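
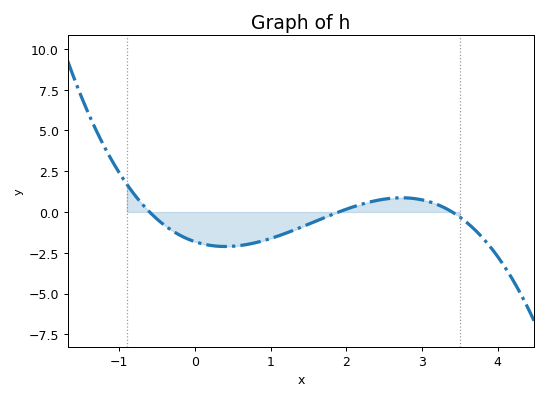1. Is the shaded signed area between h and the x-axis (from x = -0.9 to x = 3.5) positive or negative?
negative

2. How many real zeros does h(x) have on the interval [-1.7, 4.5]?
3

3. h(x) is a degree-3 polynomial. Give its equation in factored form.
y = -0.47(x + 0.6)(x - 1.9)(x - 3.4)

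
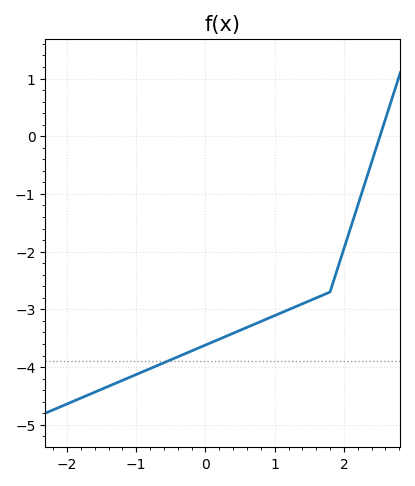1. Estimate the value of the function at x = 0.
-3.6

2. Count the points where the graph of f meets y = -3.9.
1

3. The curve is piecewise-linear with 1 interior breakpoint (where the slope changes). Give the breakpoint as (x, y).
(1.8, -2.7)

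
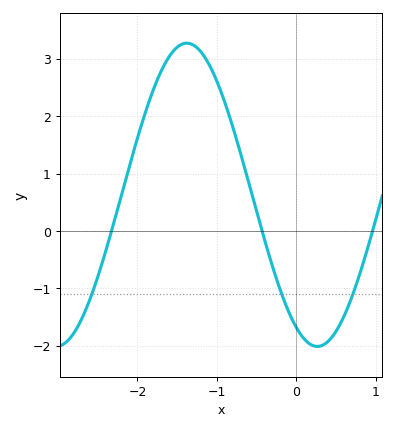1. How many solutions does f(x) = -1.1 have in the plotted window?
3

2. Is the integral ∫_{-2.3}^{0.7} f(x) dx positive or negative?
positive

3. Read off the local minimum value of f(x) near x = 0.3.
-2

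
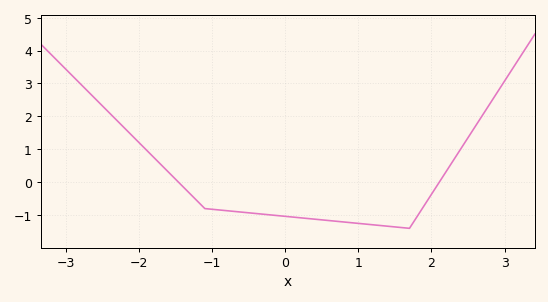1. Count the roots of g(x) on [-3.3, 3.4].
2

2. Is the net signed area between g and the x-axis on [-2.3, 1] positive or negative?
negative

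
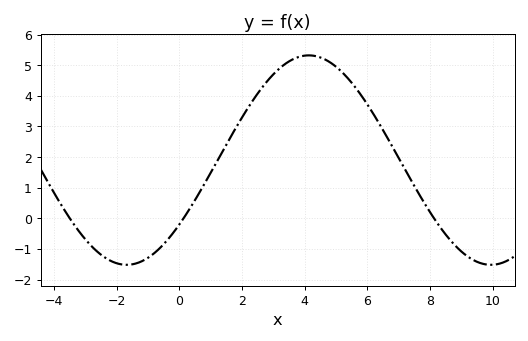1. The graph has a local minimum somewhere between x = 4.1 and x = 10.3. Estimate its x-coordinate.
9.95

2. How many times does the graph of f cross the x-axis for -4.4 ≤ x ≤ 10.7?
3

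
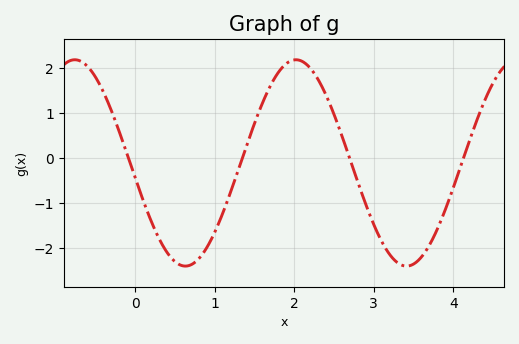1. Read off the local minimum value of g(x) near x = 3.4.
-2.4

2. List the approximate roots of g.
-0.1, 1.3, 2.7, 4.1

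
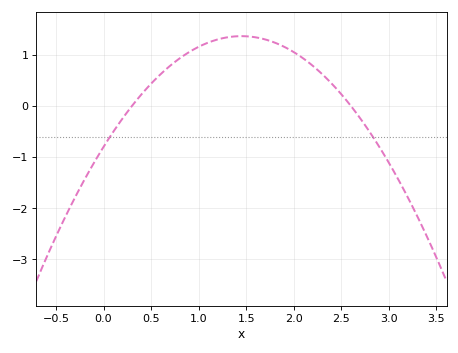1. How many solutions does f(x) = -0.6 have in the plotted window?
2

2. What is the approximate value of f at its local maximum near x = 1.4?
1.36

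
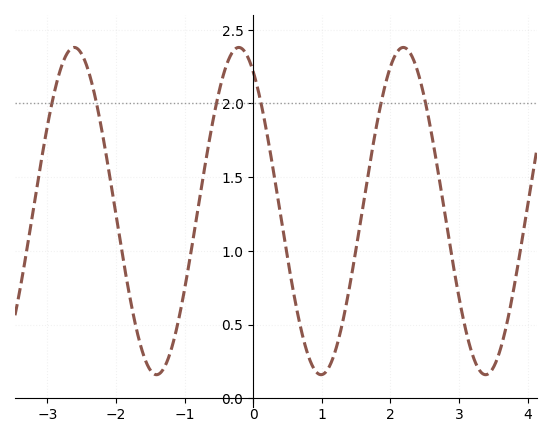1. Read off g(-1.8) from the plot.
0.7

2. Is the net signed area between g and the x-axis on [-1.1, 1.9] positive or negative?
positive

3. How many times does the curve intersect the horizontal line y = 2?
6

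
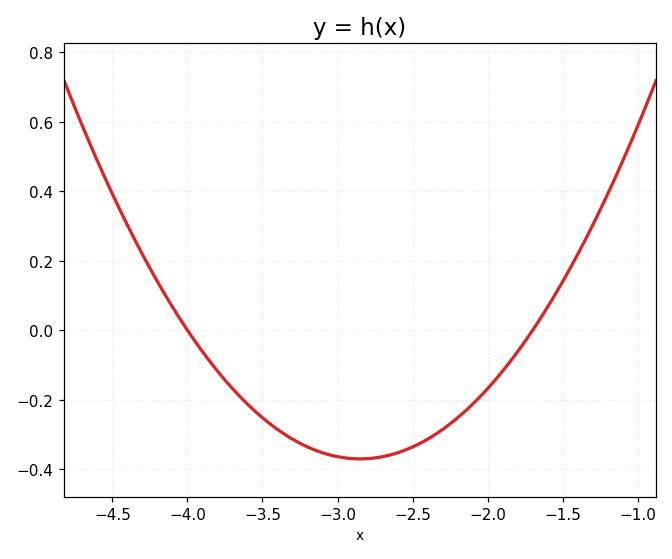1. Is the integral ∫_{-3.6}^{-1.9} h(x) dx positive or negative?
negative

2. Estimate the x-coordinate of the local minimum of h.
-2.85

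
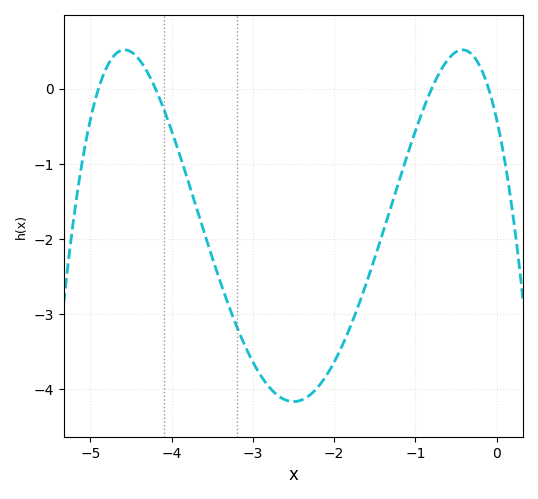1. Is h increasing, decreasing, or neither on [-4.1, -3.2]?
decreasing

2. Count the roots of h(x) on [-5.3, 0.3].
4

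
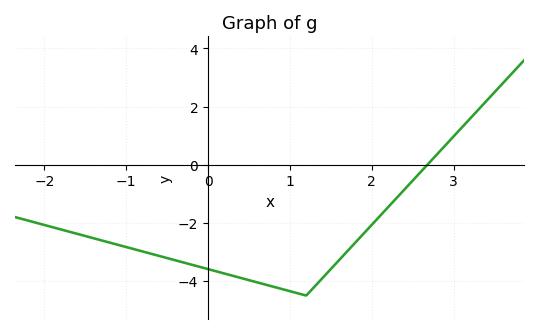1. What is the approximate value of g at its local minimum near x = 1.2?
-4.5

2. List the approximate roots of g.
2.68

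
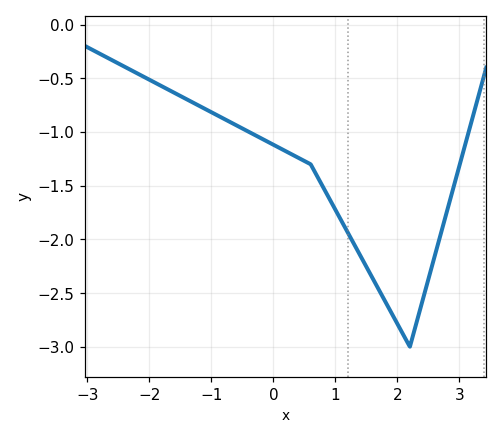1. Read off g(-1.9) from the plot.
-0.55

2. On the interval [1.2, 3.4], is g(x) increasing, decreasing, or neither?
neither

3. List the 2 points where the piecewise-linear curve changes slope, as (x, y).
(0.6, -1.3); (2.2, -3)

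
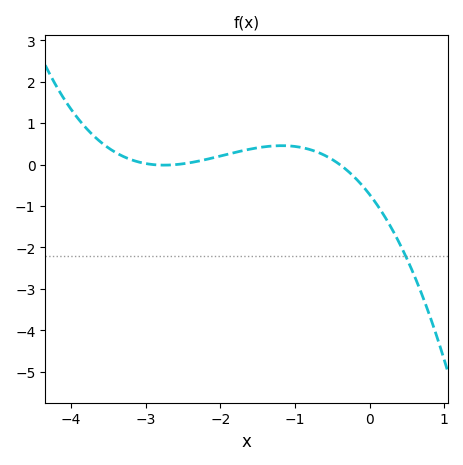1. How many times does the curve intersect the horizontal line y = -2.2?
1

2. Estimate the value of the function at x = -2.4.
0.048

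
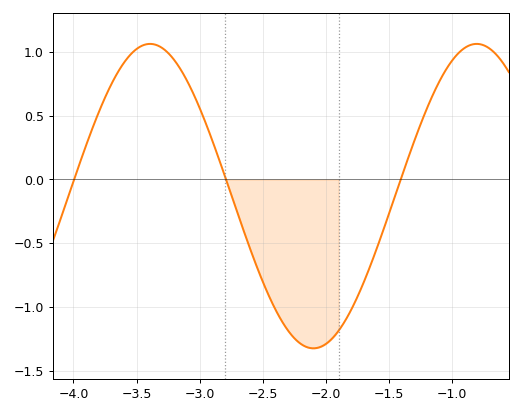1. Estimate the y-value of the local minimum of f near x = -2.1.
-1.32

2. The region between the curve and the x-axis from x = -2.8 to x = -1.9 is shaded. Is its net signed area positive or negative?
negative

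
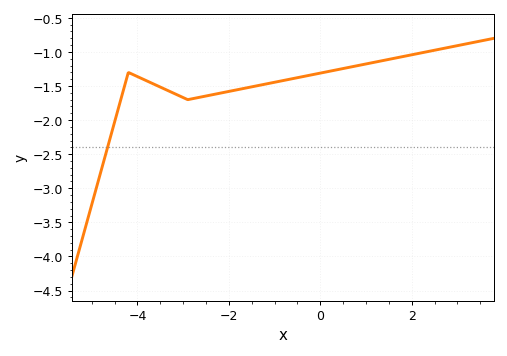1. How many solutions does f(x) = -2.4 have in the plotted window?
1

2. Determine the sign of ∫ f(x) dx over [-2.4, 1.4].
negative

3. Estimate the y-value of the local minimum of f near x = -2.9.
-1.7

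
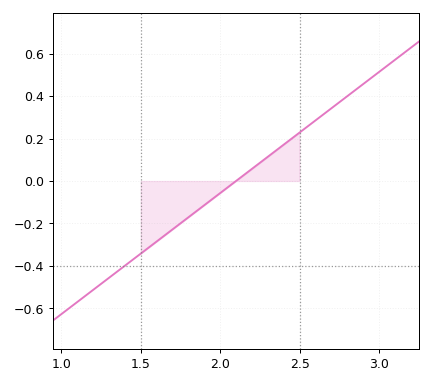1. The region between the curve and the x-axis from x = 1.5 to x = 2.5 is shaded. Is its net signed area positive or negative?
negative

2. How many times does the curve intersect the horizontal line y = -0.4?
1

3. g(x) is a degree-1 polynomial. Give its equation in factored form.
y = 0.57(x - 2.1)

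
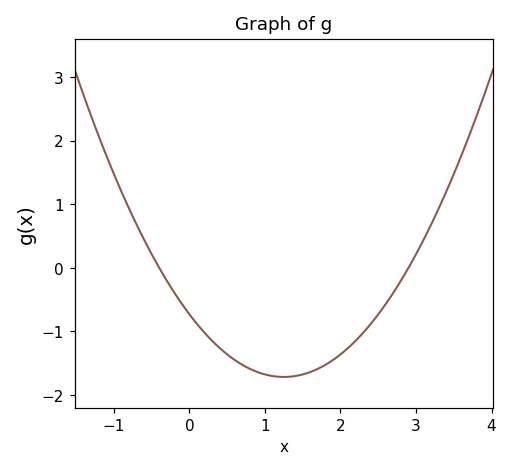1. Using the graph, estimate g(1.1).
-1.7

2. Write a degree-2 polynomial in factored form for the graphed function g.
y = 0.63(x + 0.4)(x - 2.9)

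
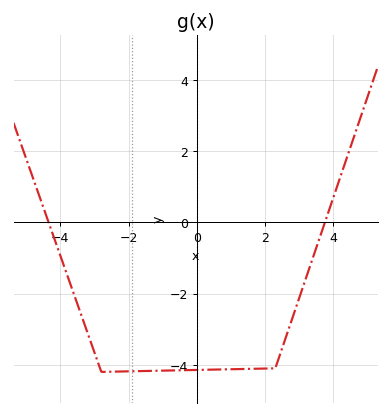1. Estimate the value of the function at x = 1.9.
-4.2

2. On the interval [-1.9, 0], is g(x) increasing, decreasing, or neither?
increasing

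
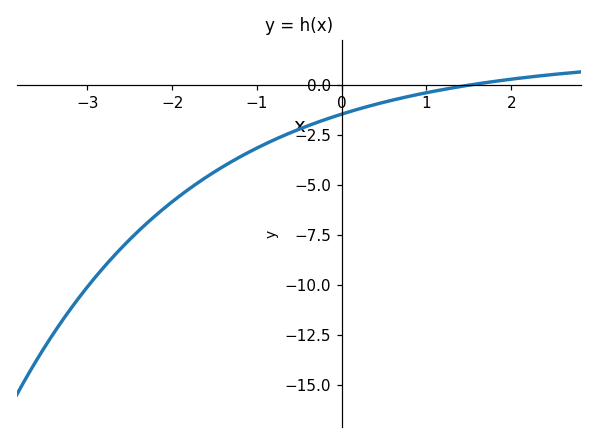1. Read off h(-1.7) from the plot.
-4.9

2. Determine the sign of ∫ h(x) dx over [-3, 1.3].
negative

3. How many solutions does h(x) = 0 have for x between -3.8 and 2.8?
1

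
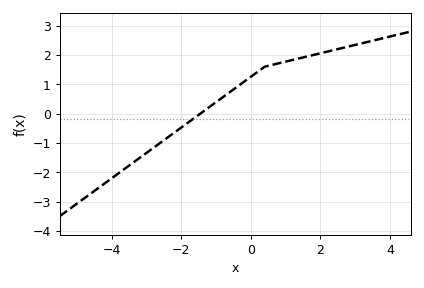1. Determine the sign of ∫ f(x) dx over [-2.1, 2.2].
positive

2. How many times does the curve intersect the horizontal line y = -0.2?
1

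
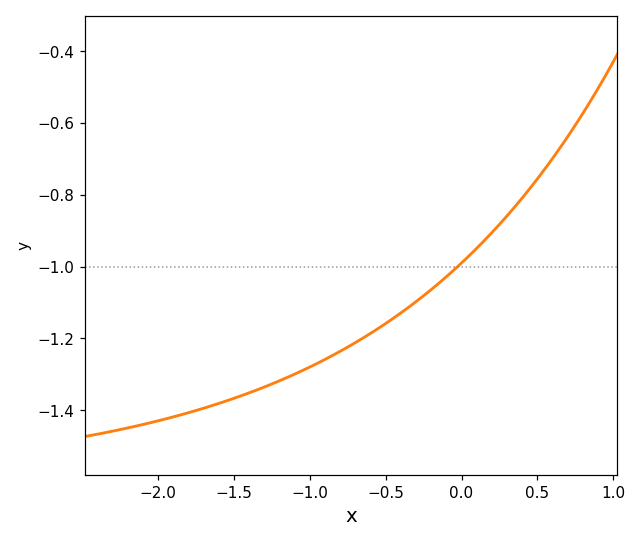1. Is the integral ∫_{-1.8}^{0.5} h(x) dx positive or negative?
negative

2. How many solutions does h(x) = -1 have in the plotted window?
1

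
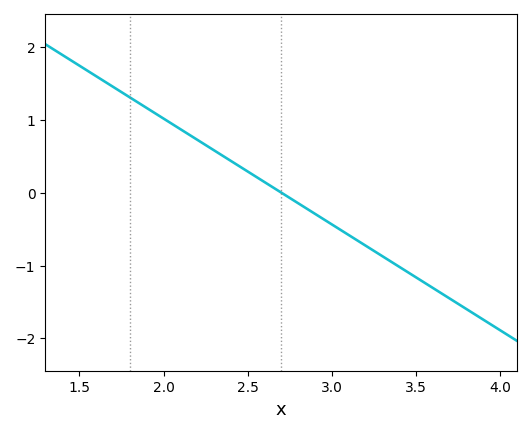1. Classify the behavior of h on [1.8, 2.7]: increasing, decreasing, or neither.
decreasing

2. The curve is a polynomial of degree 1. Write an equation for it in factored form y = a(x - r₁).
y = -1.45(x - 2.7)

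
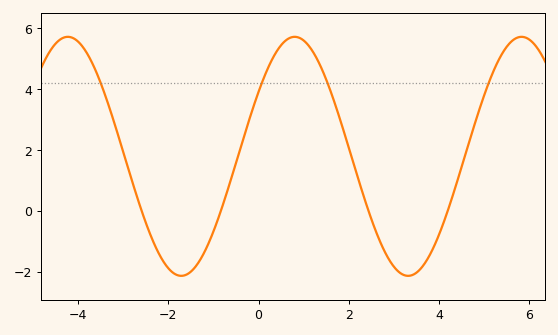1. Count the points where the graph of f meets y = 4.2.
4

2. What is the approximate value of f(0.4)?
5.23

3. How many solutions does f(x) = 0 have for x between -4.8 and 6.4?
4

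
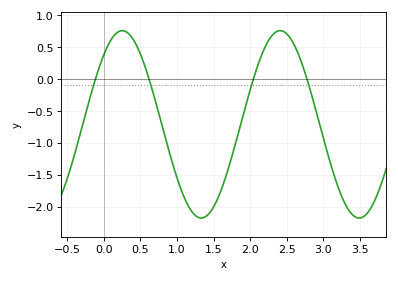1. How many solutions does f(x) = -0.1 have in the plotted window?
4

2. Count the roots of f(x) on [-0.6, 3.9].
4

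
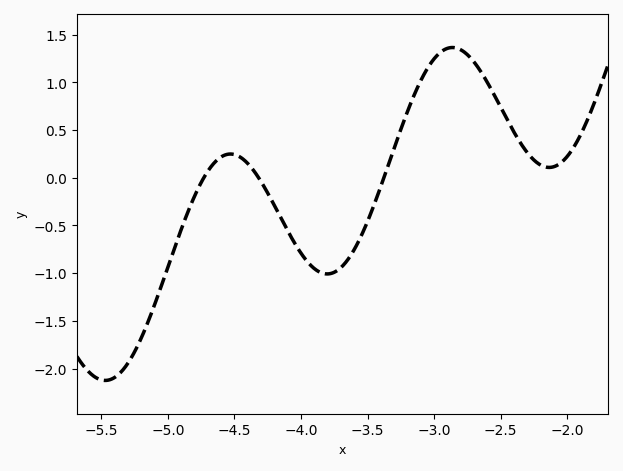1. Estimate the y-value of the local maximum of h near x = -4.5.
0.249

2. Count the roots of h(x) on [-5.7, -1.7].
3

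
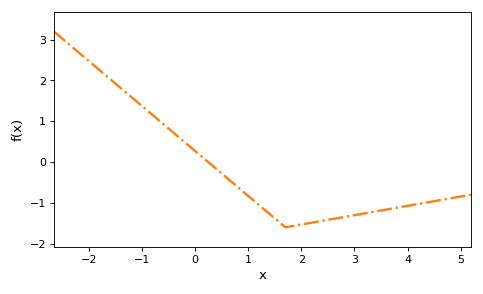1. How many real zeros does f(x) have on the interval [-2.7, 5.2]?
1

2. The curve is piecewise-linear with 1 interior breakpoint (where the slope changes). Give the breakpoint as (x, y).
(1.7, -1.6)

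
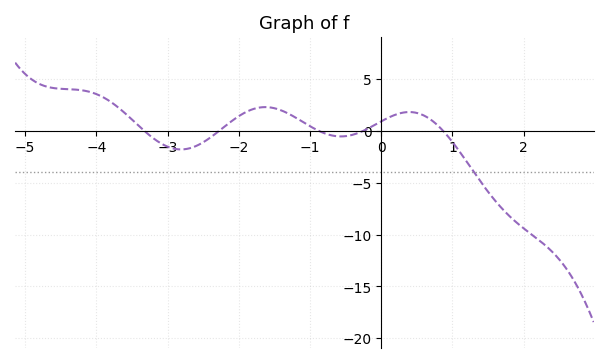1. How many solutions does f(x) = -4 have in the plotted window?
1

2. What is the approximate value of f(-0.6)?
-0.544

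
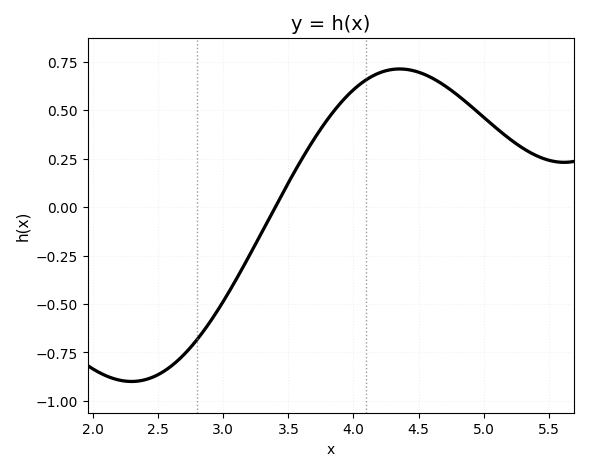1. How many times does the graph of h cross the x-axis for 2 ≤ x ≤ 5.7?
1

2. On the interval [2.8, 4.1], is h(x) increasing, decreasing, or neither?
increasing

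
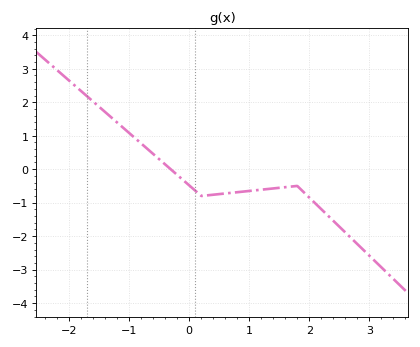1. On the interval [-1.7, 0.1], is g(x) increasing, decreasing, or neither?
decreasing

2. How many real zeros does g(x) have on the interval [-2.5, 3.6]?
1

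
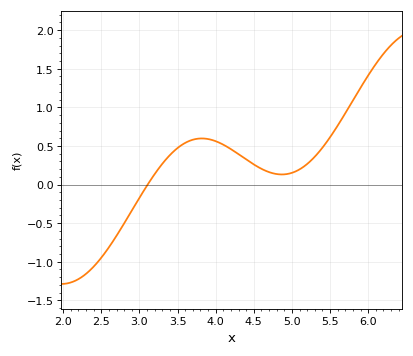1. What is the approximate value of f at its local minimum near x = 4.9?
0.131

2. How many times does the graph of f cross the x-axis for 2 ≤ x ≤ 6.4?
1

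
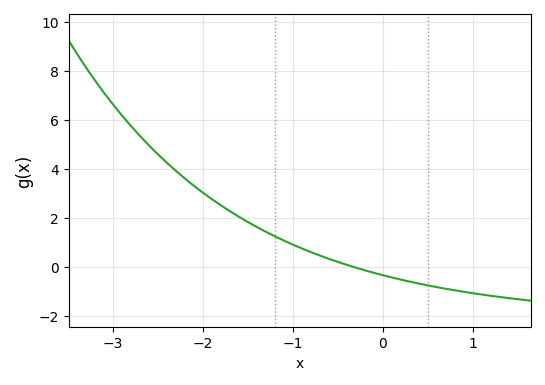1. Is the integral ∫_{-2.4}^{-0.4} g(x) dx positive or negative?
positive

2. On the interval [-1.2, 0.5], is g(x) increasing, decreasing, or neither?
decreasing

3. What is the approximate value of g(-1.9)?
2.79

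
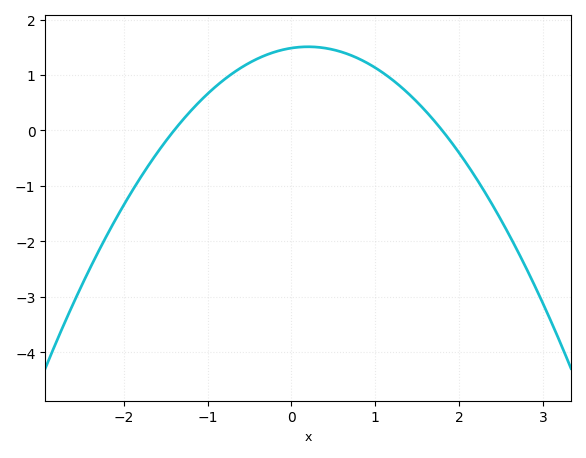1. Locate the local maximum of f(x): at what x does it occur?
0.2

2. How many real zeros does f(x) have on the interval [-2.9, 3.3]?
2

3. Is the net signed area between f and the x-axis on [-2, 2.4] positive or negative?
positive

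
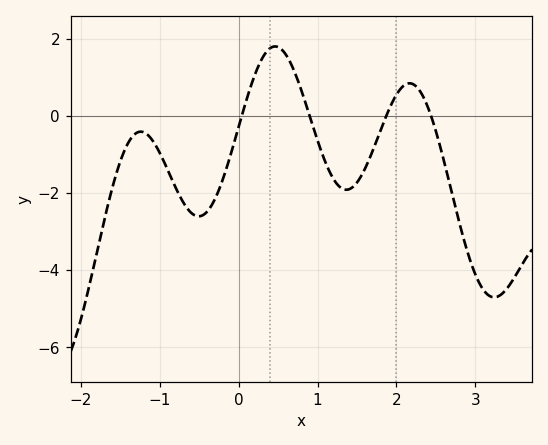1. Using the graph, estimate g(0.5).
1.8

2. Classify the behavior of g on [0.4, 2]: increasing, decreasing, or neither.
neither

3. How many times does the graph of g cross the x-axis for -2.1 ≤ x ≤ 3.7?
4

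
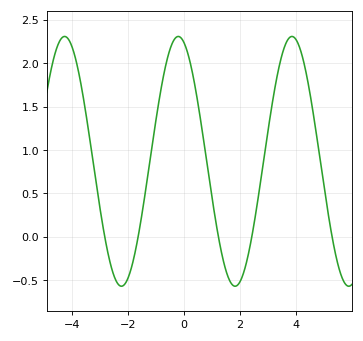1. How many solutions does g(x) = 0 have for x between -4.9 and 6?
5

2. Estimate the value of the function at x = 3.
1.24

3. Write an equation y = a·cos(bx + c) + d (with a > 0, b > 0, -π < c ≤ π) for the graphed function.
y = 1.44cos(1.55x + 0.32) + 0.87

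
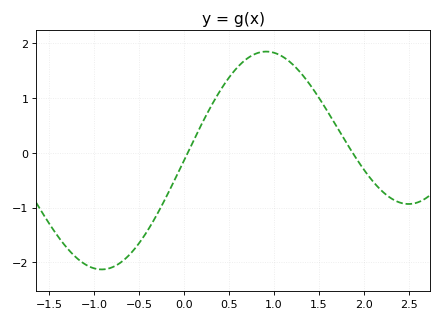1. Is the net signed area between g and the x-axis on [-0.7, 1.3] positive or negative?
positive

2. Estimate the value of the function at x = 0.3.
0.8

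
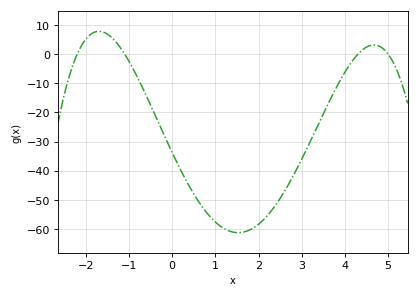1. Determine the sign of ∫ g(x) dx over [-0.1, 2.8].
negative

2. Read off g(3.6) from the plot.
-17.4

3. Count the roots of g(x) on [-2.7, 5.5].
4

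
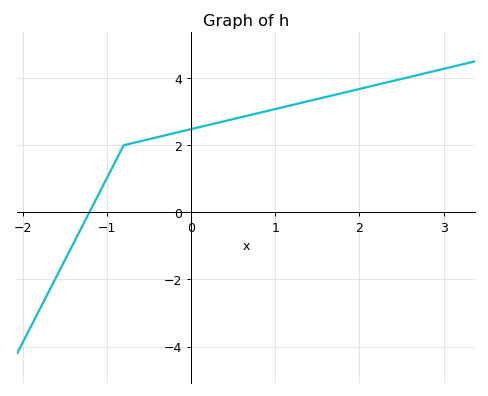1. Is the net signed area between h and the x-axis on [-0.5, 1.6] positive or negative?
positive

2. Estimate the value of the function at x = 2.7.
4.1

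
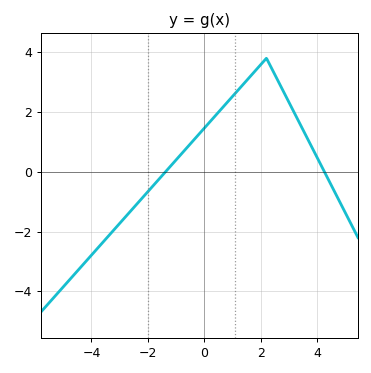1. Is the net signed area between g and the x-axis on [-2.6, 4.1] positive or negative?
positive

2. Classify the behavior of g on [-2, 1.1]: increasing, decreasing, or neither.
increasing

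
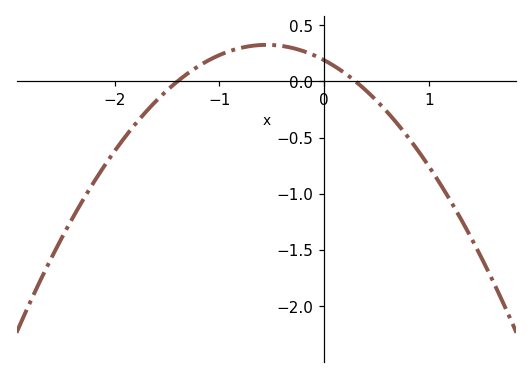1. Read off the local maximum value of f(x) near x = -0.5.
0.325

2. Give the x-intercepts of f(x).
-1.4, 0.3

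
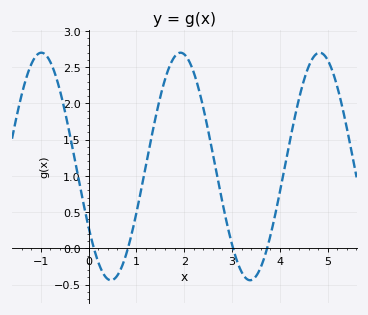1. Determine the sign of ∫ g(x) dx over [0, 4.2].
positive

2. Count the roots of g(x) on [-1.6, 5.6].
4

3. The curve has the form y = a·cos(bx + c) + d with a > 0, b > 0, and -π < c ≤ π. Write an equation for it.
y = 1.57cos(2.16x + 2.13) + 1.13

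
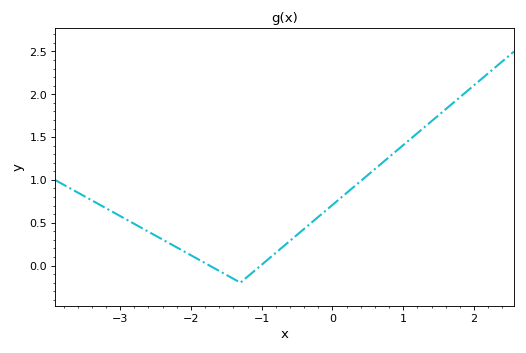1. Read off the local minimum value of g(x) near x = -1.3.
-0.2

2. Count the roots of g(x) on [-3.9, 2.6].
2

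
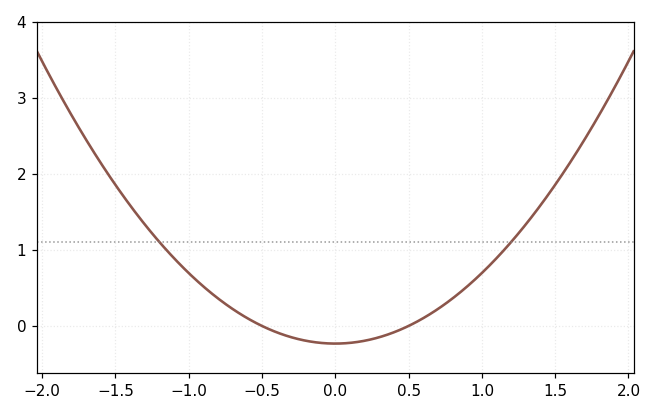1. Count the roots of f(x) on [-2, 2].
2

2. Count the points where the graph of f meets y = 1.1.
2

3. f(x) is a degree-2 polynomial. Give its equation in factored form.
y = 0.93(x + 0.5)(x - 0.5)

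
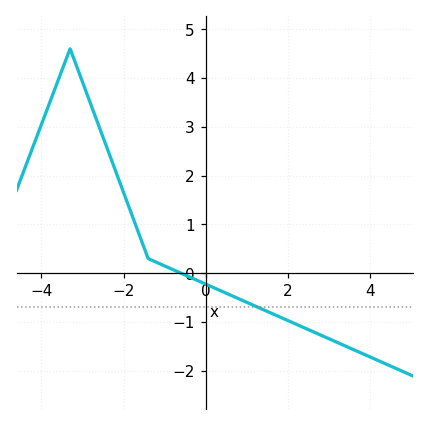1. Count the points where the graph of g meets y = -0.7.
1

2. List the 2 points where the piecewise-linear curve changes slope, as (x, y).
(-3.3, 4.6); (-1.4, 0.3)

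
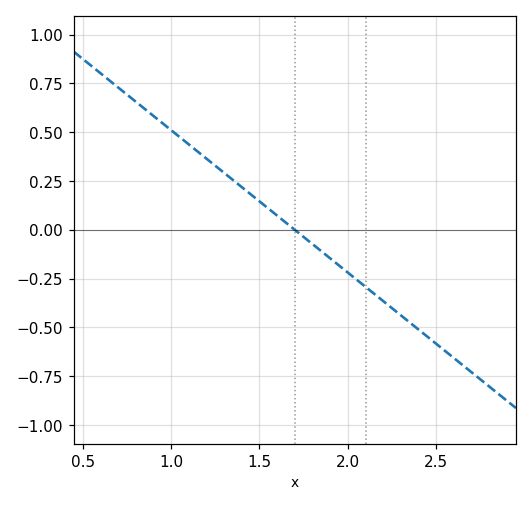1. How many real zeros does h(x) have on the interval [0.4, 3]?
1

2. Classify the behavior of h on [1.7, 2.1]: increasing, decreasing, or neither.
decreasing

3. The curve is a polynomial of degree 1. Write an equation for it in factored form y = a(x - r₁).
y = -0.73(x - 1.7)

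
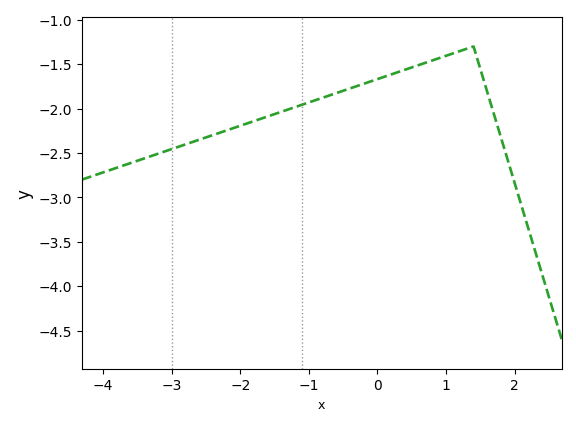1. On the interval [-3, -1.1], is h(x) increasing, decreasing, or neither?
increasing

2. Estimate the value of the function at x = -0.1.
-1.69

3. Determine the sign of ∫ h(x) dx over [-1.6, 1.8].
negative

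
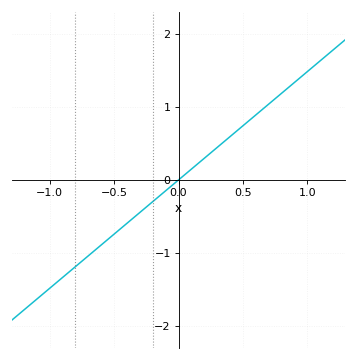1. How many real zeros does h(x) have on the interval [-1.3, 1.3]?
1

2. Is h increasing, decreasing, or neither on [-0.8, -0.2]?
increasing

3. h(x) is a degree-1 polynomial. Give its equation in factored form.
y = 1.48(x - 0)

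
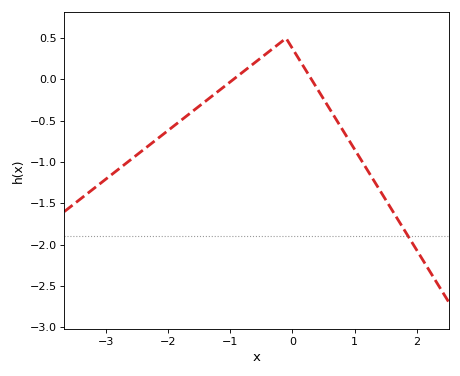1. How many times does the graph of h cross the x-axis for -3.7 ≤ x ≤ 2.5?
2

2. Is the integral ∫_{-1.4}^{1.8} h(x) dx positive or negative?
negative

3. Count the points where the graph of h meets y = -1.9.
1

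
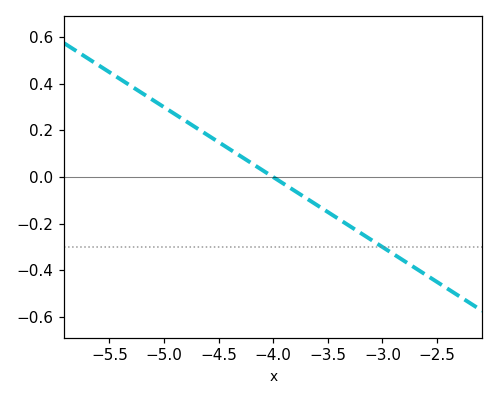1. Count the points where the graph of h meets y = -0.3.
1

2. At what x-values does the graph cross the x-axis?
-4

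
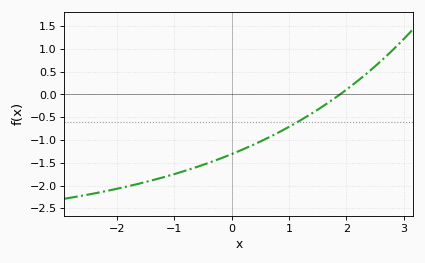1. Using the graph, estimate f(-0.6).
-1.59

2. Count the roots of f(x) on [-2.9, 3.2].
1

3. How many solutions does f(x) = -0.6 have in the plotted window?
1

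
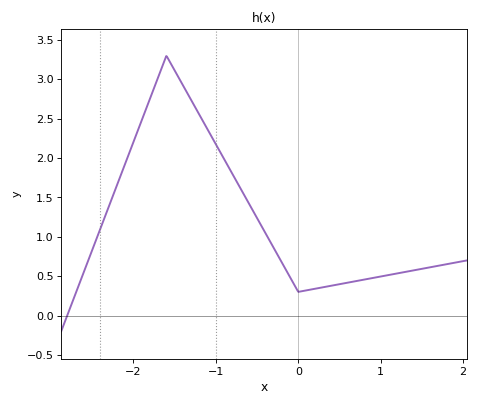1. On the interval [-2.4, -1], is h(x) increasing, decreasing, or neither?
neither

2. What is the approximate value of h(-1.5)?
3.1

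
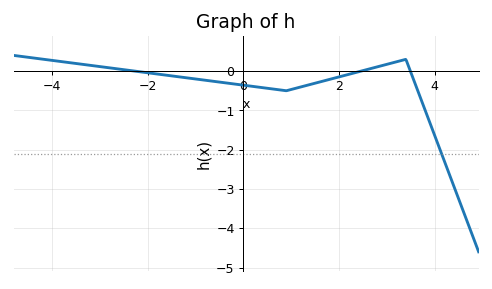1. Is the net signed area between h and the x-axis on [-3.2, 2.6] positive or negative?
negative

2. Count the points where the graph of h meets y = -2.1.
1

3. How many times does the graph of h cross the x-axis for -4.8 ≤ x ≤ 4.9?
3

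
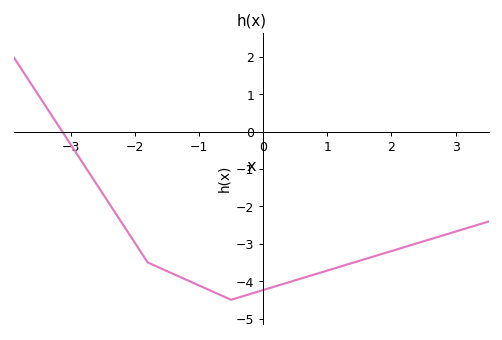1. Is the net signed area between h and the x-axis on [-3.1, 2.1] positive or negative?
negative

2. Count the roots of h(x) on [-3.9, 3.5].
1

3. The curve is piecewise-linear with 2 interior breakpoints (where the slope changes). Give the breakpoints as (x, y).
(-1.8, -3.5); (-0.5, -4.5)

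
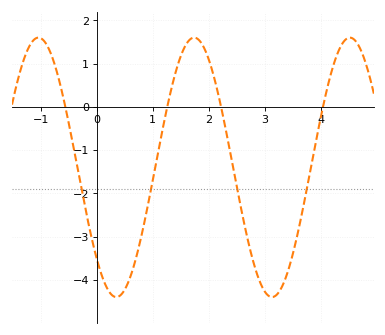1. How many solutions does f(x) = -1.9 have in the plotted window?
4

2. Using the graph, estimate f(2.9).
-4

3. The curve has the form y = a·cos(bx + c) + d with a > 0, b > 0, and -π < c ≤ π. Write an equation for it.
y = 3cos(2.26x + 2.35) - 1.4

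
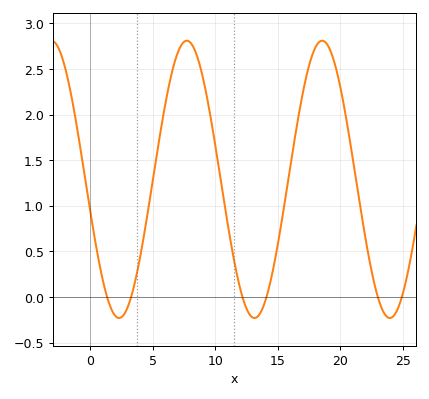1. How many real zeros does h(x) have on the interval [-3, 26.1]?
6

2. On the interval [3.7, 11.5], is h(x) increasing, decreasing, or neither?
neither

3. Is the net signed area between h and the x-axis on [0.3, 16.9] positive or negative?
positive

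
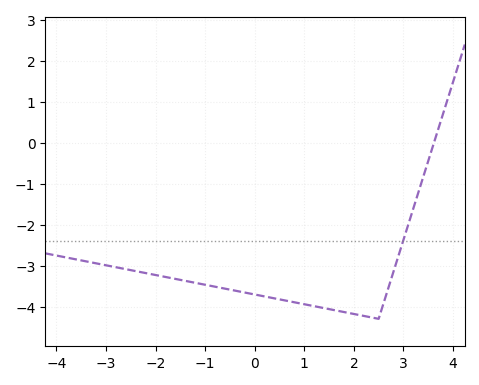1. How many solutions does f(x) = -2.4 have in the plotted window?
1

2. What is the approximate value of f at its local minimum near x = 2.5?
-4.3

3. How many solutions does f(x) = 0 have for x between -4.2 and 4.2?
1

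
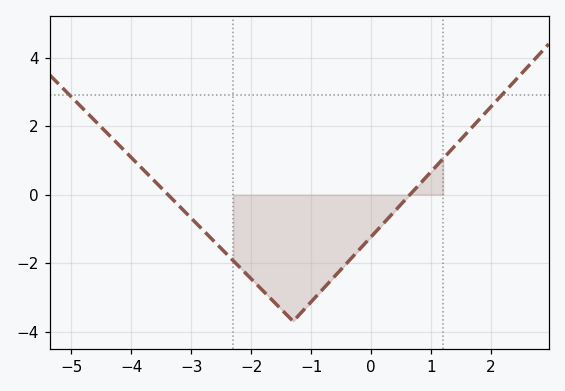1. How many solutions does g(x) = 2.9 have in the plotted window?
2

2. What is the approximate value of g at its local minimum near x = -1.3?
-3.7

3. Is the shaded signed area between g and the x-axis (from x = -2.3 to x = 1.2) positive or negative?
negative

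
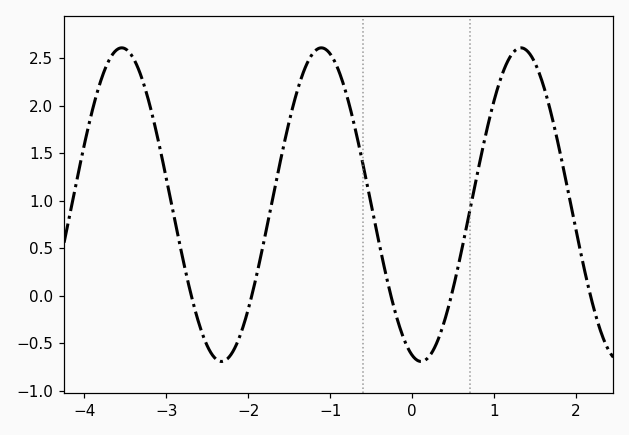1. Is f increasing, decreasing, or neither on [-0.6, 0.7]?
neither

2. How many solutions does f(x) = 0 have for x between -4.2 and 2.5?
5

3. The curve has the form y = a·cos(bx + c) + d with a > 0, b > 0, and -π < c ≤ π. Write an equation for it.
y = 1.65cos(2.6x + 2.9) + 0.96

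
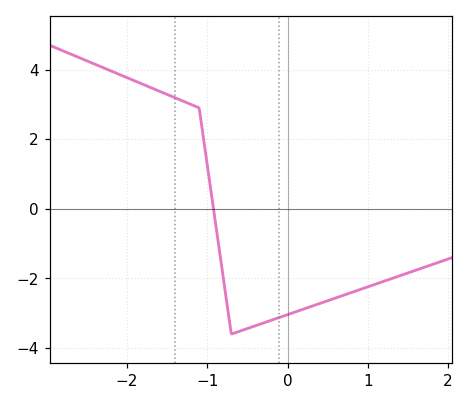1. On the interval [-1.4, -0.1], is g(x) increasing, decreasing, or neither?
neither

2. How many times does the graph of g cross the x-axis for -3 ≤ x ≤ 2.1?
1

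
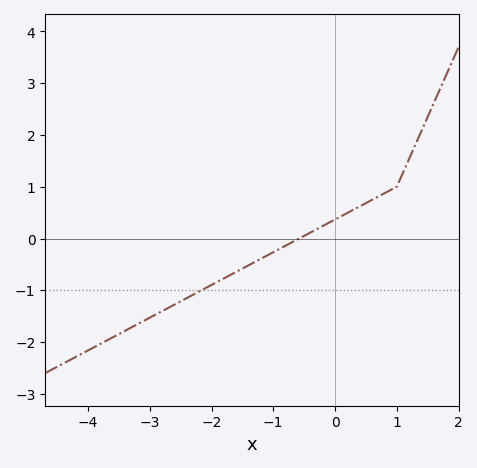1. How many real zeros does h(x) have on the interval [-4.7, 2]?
1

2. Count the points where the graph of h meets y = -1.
1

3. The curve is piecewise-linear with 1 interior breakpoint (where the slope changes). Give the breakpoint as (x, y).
(1, 1)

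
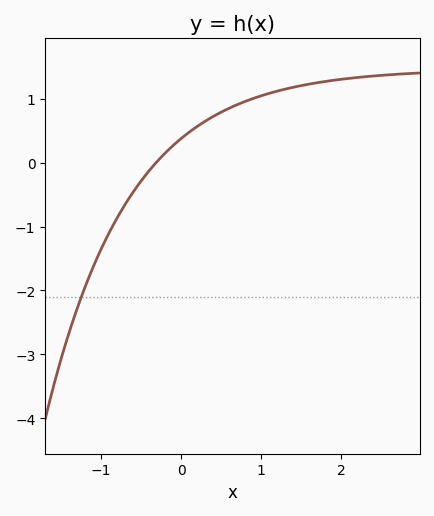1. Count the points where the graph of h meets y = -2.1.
1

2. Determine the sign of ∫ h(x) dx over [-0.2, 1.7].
positive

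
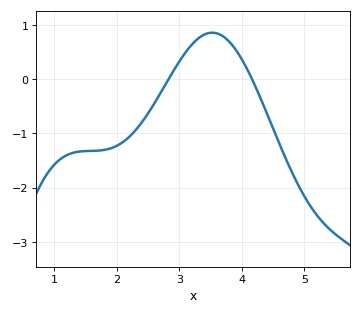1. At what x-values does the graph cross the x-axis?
2.8, 4.2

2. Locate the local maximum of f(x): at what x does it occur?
3.5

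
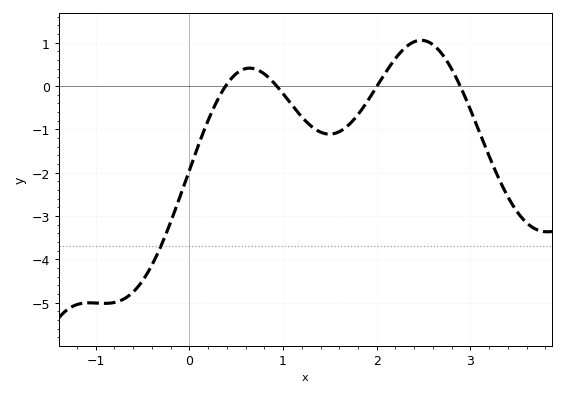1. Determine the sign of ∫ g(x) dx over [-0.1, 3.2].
negative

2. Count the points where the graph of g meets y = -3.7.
1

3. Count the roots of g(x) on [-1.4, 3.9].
4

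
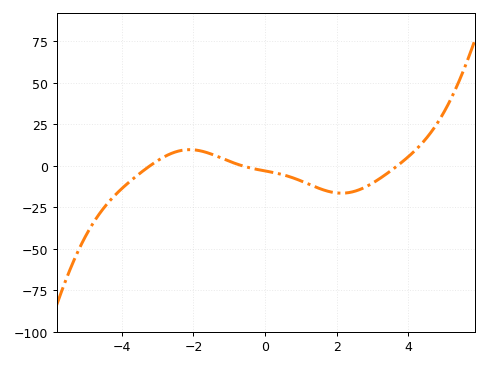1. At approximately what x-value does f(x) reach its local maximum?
-2.1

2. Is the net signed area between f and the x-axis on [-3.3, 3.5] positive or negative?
negative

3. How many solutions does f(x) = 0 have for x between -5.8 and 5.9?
3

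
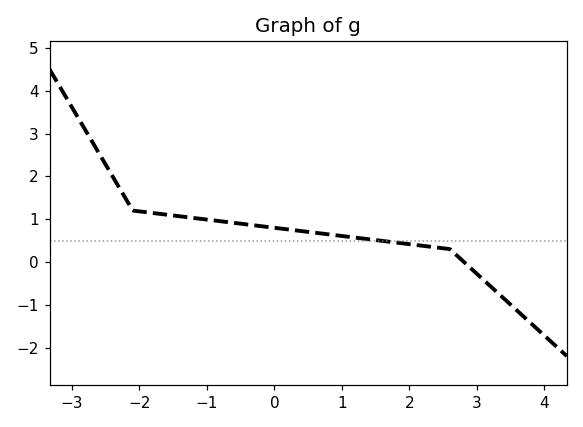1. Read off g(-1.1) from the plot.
1.01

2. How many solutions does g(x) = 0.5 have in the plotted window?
1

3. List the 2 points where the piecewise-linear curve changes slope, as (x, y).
(-2.1, 1.2); (2.6, 0.3)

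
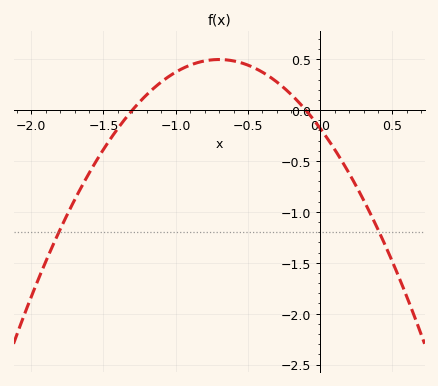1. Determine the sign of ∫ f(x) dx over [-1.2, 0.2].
positive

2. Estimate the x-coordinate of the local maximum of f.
-0.7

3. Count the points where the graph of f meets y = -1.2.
2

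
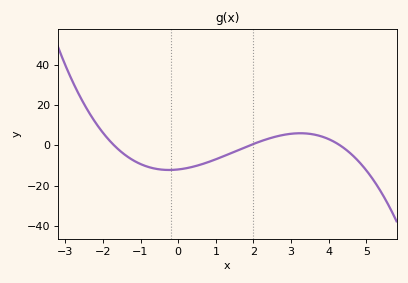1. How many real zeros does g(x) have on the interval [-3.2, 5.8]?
3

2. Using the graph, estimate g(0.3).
-11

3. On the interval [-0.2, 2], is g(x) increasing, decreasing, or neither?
increasing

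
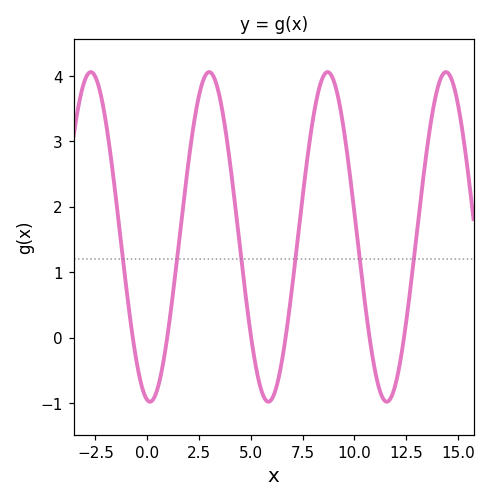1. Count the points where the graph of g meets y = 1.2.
6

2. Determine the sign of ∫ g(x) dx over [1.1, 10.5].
positive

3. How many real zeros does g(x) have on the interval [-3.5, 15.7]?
6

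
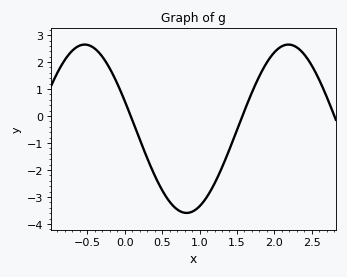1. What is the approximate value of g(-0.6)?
2.61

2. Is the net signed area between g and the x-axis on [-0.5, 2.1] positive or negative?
negative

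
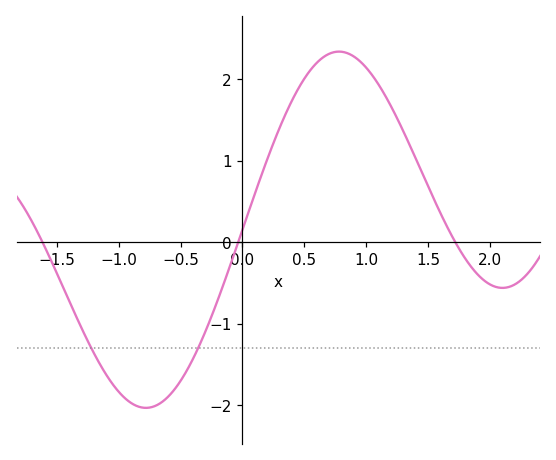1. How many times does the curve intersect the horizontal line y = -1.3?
2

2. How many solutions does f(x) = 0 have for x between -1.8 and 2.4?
3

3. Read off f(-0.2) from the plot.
-0.709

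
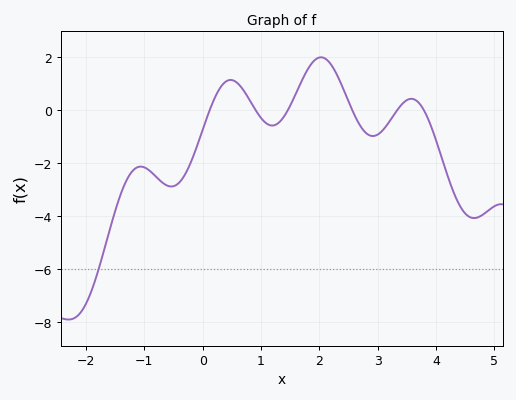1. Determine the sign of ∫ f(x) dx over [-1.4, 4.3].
negative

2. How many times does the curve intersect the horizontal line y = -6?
1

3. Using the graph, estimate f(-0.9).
-2.4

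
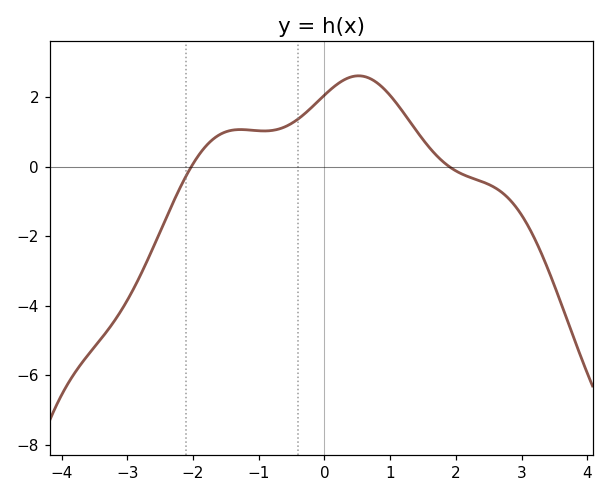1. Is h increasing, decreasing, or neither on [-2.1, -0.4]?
neither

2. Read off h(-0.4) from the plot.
1.37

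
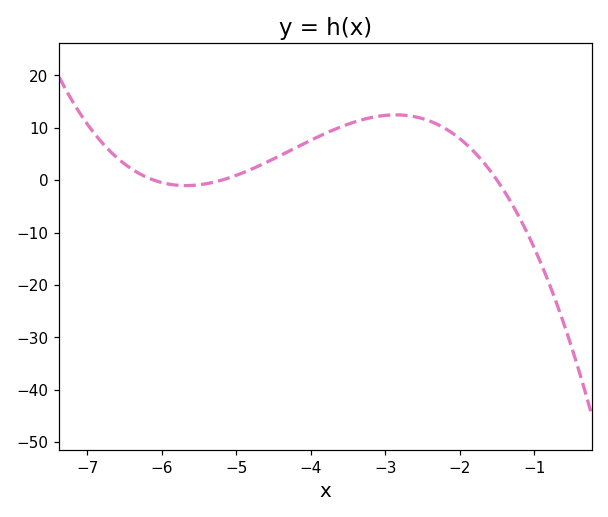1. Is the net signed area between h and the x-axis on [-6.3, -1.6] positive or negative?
positive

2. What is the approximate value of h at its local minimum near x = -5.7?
-1.02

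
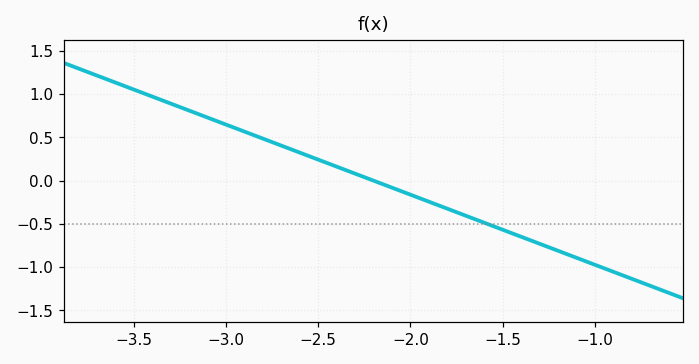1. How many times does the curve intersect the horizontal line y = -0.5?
1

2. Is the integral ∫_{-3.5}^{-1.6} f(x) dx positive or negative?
positive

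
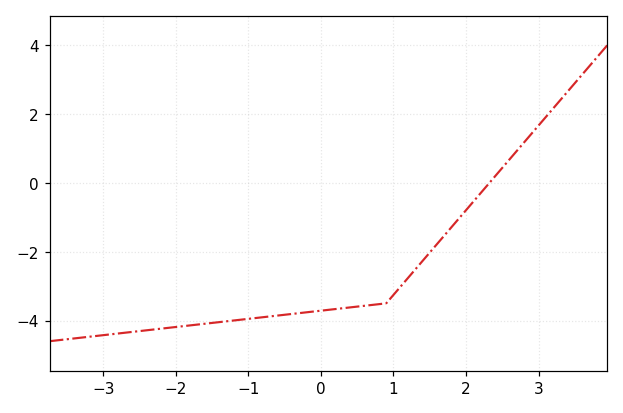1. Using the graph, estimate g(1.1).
-3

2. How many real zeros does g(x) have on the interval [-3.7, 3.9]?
1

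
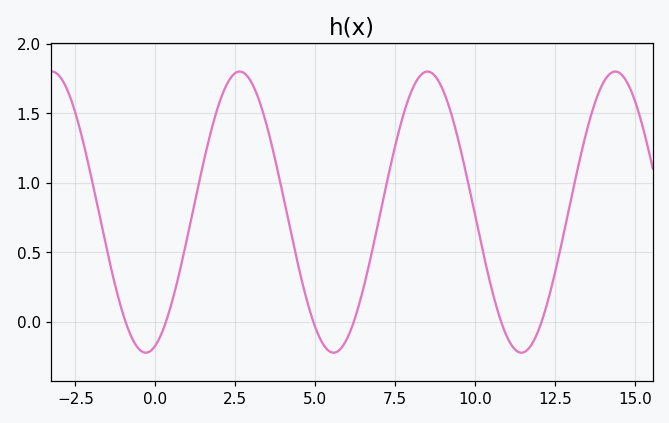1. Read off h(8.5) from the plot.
1.8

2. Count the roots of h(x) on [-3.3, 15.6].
6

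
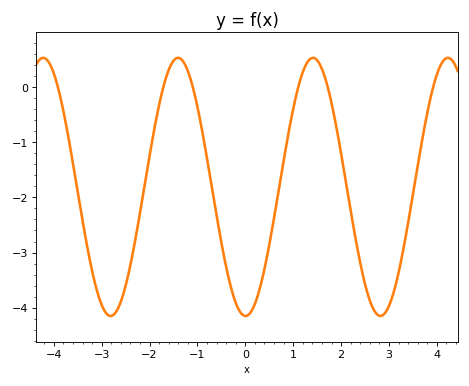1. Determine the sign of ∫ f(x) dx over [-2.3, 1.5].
negative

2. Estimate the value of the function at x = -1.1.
0.012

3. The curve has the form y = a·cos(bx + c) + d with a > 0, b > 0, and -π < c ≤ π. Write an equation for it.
y = 2.34cos(2.23x + 3.13) - 1.81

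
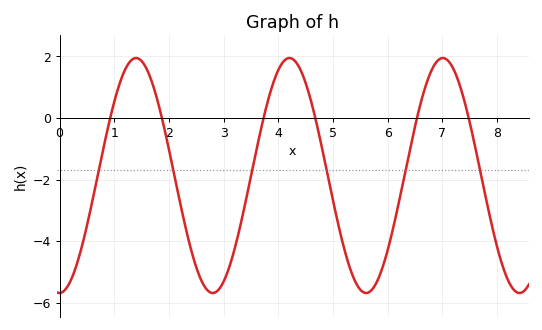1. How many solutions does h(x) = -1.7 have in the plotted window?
6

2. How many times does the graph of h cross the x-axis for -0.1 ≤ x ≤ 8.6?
6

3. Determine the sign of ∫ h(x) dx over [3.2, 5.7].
negative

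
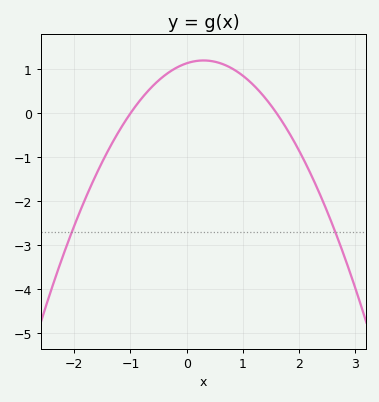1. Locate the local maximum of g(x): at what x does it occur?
0.3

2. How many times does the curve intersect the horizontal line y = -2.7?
2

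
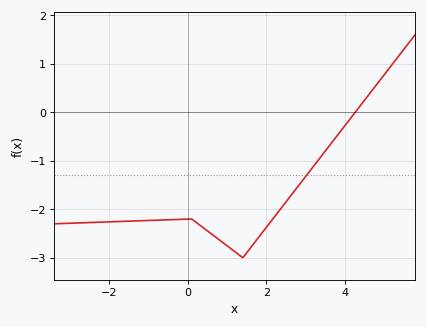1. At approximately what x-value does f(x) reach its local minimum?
1.4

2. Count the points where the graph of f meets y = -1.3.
1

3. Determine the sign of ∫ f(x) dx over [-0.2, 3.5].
negative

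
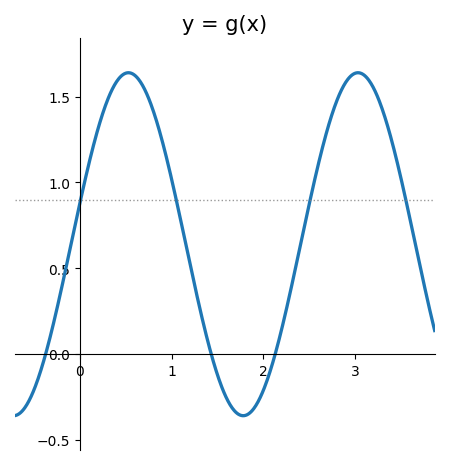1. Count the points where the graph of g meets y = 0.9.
4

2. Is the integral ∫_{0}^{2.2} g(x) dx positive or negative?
positive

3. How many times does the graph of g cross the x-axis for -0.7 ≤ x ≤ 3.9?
3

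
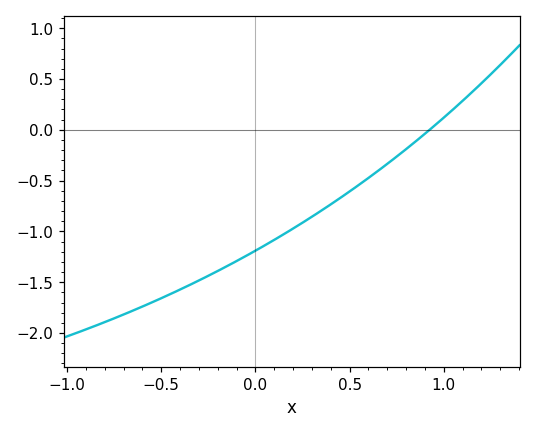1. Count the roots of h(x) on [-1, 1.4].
1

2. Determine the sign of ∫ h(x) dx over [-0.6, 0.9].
negative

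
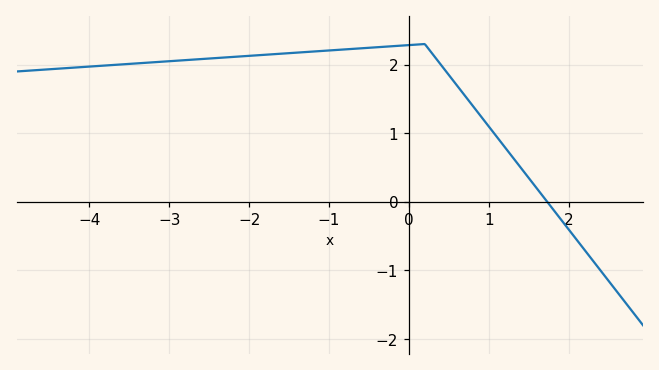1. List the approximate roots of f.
1.73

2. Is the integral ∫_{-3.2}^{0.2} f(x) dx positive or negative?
positive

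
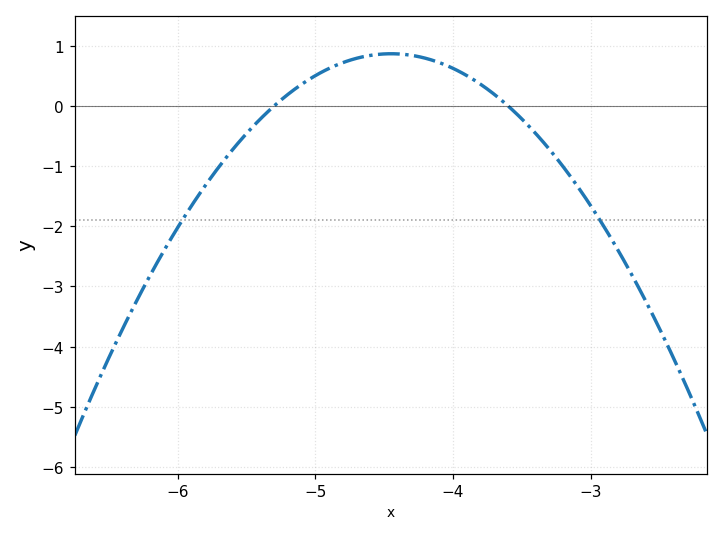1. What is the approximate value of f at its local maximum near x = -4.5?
0.9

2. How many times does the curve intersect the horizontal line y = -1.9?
2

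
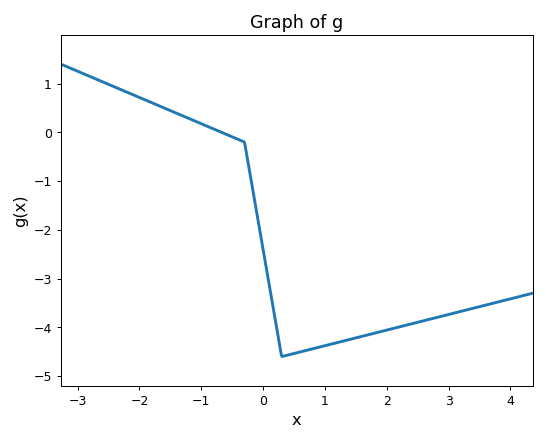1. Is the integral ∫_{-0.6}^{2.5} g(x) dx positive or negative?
negative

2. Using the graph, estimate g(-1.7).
0.554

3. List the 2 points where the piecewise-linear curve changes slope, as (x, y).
(-0.3, -0.2); (0.3, -4.6)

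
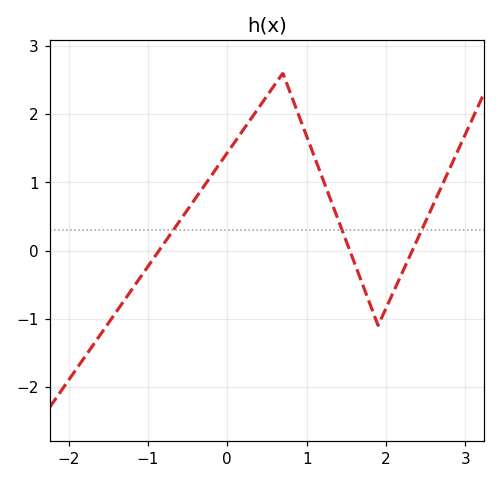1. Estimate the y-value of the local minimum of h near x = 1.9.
-1.1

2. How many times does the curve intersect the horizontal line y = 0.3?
3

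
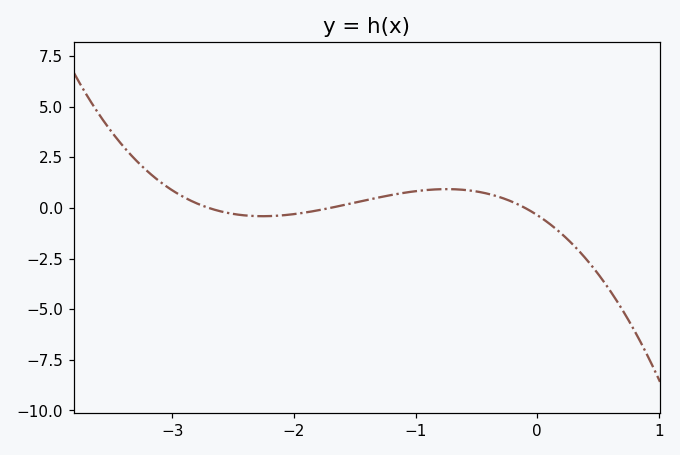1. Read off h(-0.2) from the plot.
0.2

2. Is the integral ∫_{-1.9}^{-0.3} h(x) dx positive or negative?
positive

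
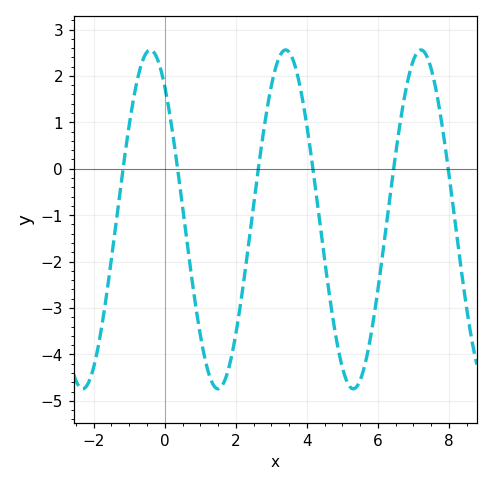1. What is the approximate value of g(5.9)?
-3.1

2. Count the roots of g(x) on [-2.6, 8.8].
6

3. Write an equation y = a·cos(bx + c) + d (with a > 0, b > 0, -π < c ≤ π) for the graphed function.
y = 3.65cos(1.6x + 0.67) - 1.09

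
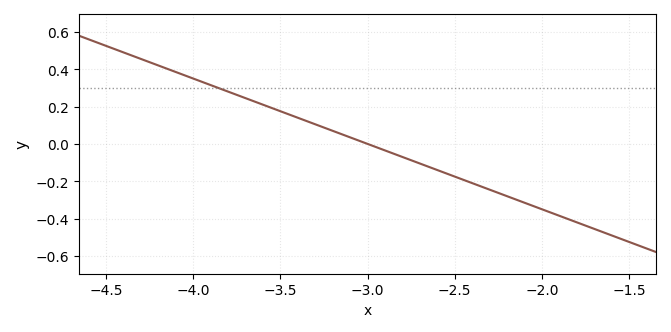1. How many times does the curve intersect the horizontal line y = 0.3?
1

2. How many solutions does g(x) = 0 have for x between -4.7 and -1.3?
1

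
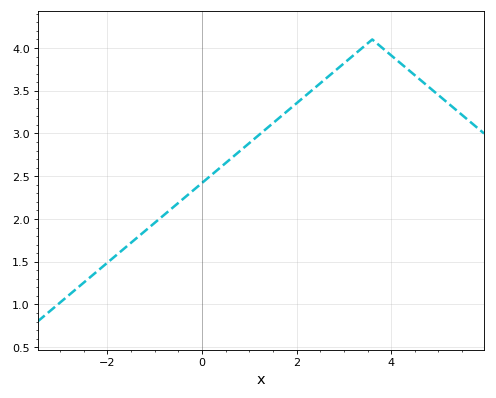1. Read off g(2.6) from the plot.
3.63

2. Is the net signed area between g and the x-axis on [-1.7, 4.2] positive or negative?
positive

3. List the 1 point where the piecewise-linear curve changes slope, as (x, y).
(3.6, 4.1)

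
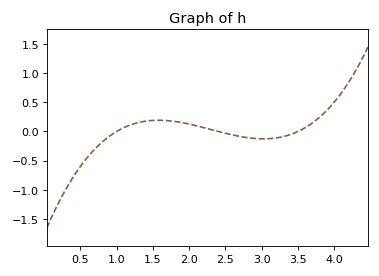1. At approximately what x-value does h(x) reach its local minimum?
3.02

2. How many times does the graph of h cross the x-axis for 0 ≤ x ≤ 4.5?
3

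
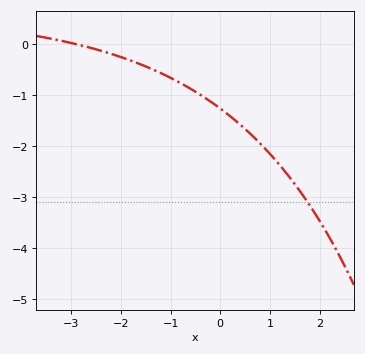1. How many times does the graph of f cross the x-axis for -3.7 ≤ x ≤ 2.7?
1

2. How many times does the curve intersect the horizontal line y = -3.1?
1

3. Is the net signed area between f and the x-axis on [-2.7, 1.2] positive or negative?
negative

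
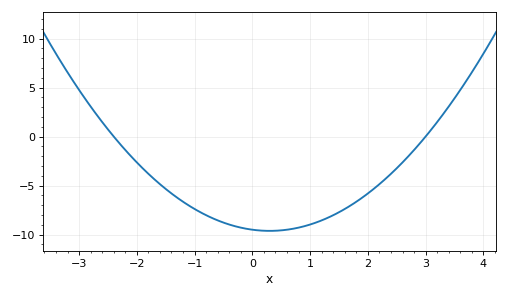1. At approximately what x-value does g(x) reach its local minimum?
0.2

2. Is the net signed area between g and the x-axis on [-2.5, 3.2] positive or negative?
negative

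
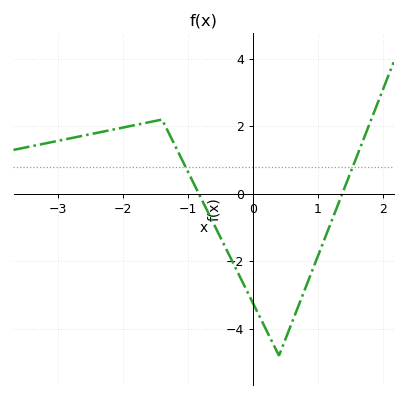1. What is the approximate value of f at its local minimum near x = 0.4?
-4.8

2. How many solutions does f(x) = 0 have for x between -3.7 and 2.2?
2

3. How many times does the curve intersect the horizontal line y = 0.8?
2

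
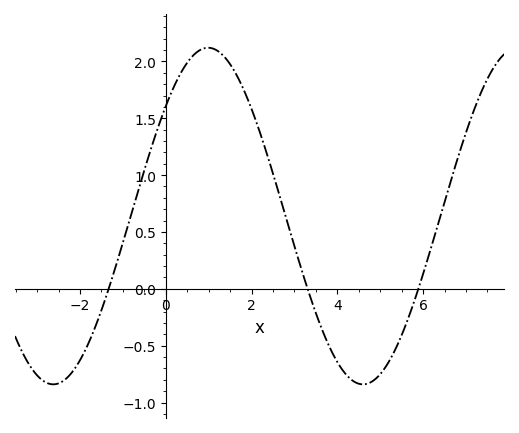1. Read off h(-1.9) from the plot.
-0.556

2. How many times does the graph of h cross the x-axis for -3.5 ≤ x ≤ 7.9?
3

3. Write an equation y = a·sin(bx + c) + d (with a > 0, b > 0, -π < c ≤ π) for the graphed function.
y = 1.48sin(0.87x + 0.712) + 0.64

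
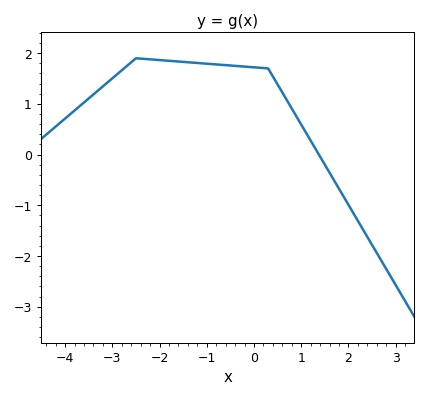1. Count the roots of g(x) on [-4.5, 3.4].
1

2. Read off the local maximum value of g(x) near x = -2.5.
1.9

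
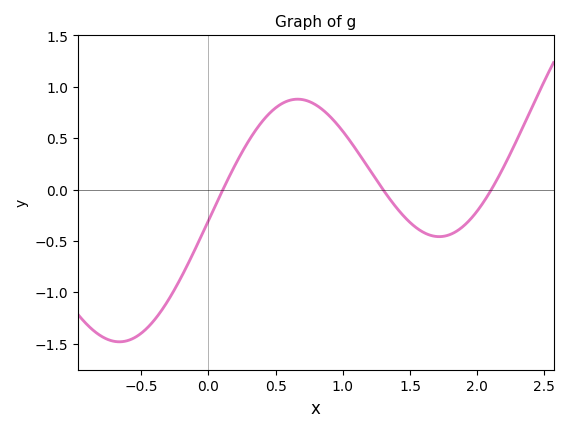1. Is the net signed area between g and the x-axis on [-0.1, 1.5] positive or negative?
positive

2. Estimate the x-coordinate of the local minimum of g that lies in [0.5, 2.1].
1.72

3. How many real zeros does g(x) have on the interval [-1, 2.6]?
3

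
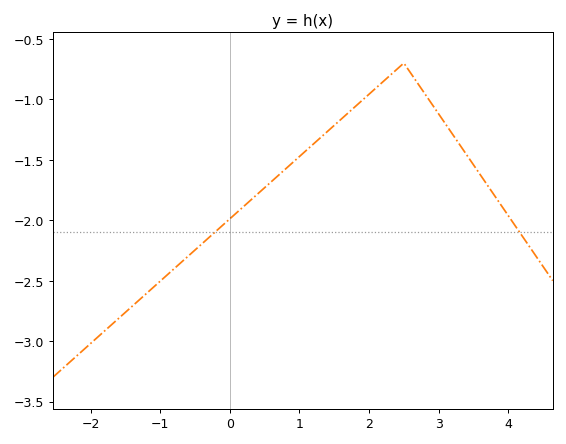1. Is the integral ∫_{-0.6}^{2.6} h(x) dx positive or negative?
negative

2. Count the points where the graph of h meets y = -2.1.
2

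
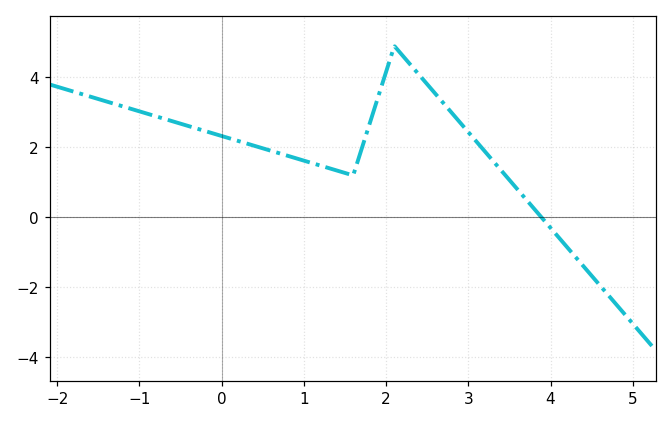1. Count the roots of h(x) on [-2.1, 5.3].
1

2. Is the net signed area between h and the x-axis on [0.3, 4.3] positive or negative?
positive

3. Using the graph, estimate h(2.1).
4.8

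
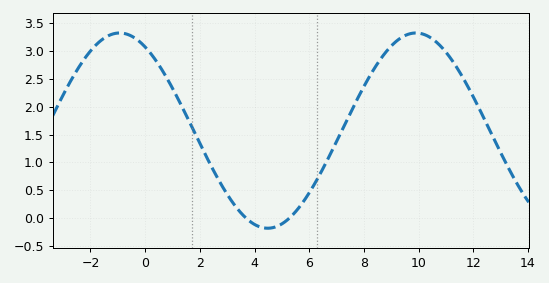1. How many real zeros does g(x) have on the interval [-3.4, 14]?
2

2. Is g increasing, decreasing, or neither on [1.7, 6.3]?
neither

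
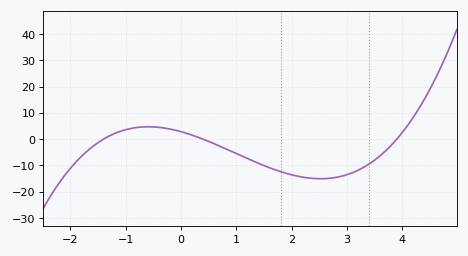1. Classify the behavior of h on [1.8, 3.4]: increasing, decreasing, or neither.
neither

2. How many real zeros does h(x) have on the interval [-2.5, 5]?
3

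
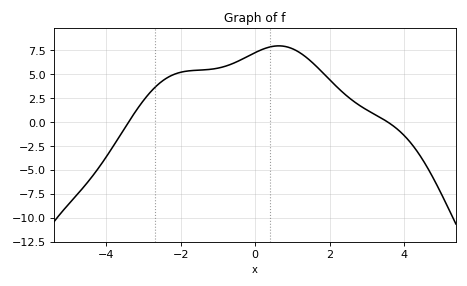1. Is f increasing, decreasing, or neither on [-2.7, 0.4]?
increasing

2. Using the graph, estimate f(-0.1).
7.07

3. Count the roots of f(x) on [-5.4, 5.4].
2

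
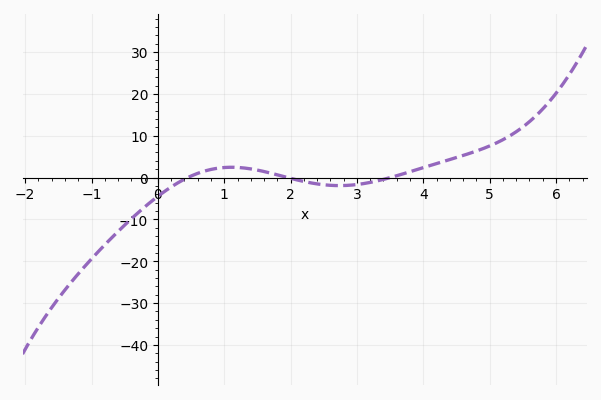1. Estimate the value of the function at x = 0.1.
-3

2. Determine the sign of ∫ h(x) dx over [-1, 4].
negative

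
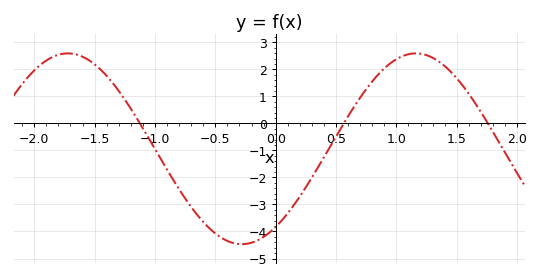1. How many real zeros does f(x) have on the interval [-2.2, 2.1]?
3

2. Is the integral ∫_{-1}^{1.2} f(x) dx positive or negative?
negative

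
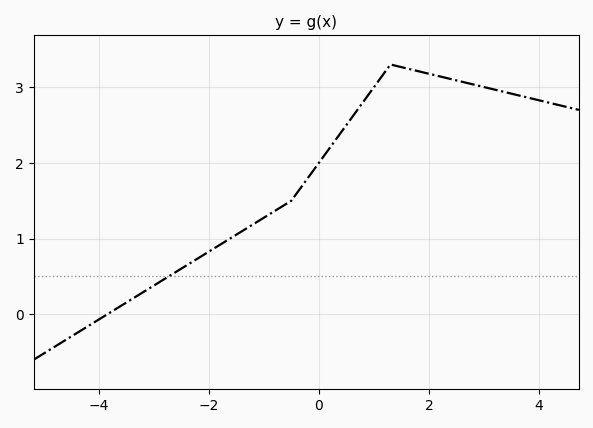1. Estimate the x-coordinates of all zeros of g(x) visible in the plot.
-3.8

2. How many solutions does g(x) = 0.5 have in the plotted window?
1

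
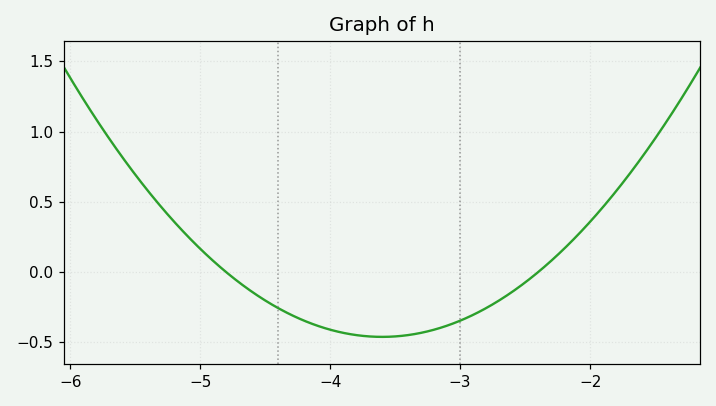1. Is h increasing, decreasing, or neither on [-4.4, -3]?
neither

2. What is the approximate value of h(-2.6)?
-0.141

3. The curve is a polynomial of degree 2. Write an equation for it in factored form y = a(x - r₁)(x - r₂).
y = 0.32(x + 4.8)(x + 2.4)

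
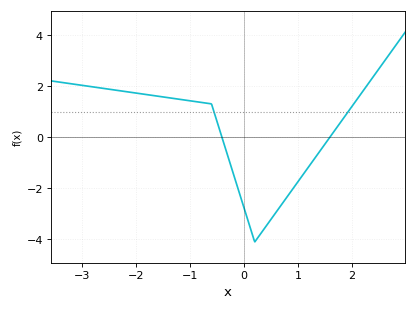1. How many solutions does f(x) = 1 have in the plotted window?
2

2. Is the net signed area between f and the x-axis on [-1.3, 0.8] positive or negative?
negative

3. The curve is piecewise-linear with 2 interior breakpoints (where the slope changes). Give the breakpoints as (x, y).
(-0.6, 1.3); (0.2, -4.1)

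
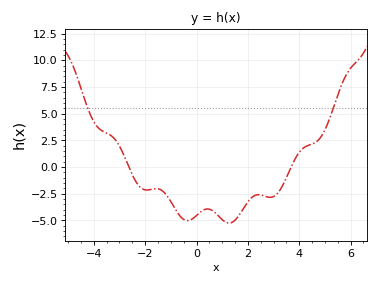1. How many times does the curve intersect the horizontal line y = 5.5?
2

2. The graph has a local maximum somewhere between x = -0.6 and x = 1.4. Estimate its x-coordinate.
0.427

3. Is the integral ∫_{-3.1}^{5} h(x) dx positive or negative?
negative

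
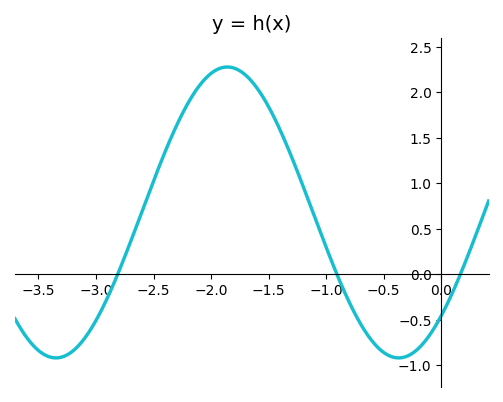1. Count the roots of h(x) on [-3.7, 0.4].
3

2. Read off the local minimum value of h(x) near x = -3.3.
-0.9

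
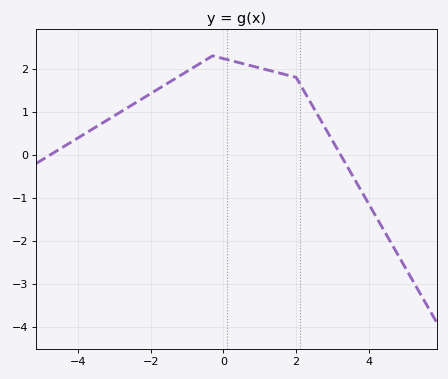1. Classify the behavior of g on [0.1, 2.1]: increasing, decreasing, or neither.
decreasing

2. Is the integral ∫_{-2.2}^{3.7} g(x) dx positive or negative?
positive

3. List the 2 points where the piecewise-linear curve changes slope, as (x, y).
(-0.3, 2.3); (2, 1.8)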